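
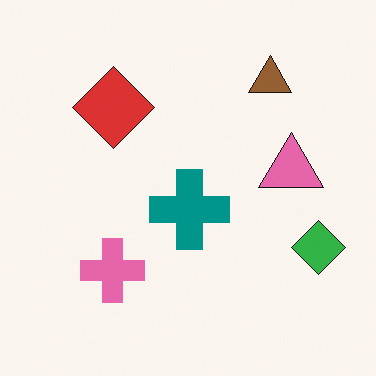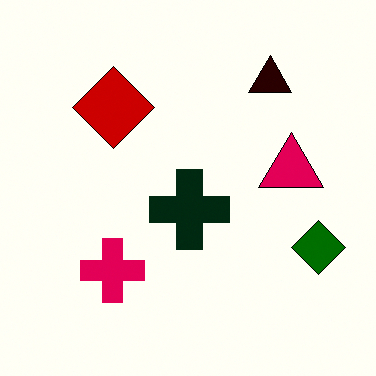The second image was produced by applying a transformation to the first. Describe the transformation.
This is the original image given much higher contrast.

Tones are pushed away from mid-grey across the whole image — a global contrast change.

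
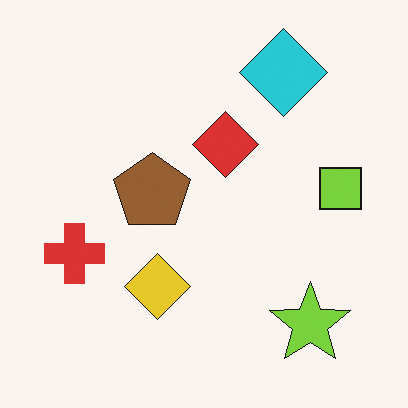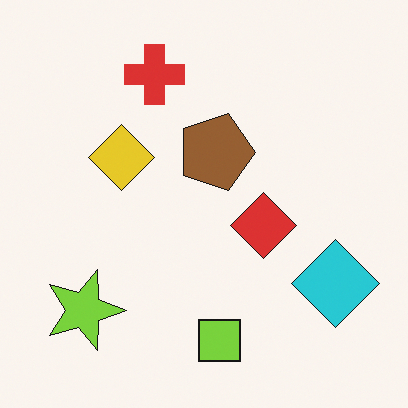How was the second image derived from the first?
Rotated 90° clockwise.

The lime star sits in the bottom-right of the first image and the bottom-left of the second — consistent with a whole-image 90° clockwise rotation.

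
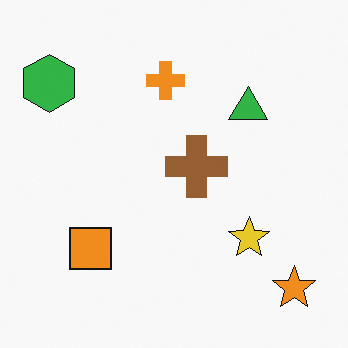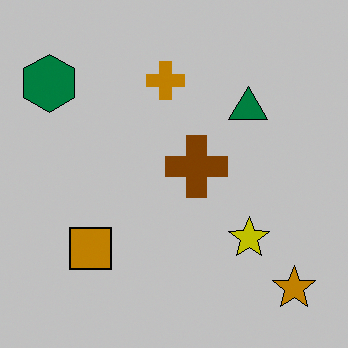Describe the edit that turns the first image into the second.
This is the original image aggressively posterized.

Each flat color has snapped to a coarser quantized level — most visibly, the near-white background has dropped to a flat grey.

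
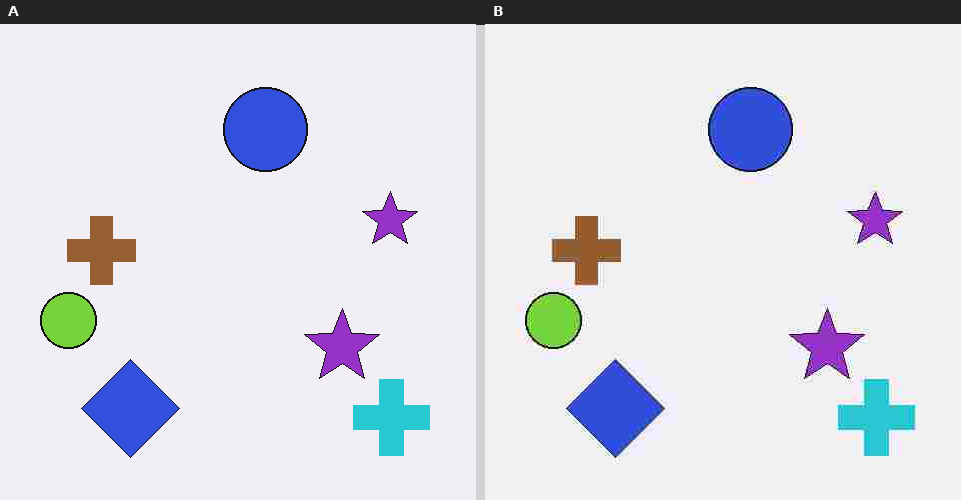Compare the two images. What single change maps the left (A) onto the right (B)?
The transformation is: degraded with heavy JPEG compression.

Blocky 8×8 compression artifacts appear around shape edges and the flat background shows ringing — characteristic JPEG degradation.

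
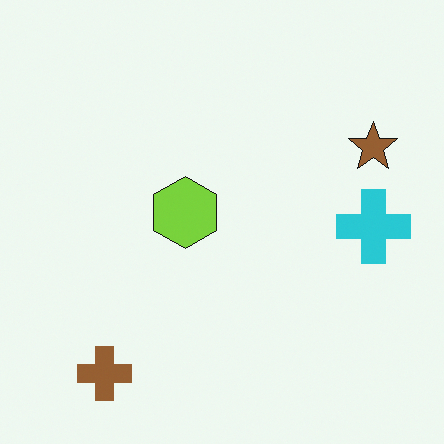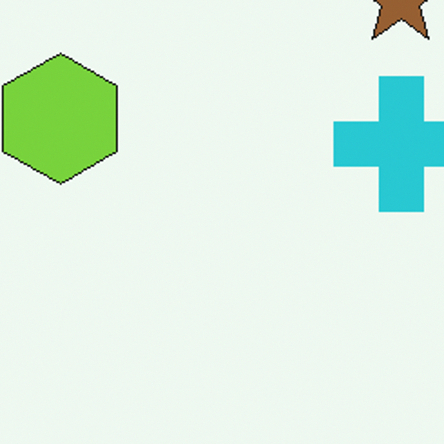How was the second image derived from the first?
The transformation is: cropped tightly and scaled back up.

The visible shapes are larger and the field of view is narrower; shapes near the original edges may be partly or wholly outside the frame — a crop-and-rescale.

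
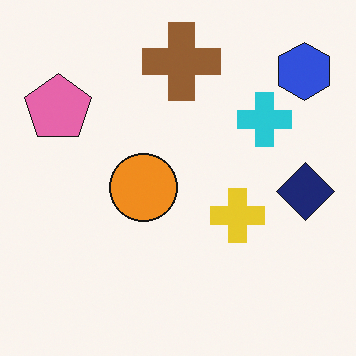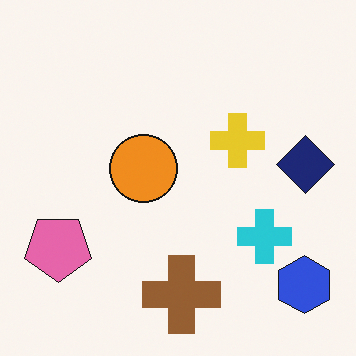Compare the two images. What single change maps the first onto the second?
Flipped vertically (top ↔ bottom).

The brown cross is in the top of the first image and the bottom of the second — shapes on opposite sides of the horizontal midline have swapped in a mirror flip.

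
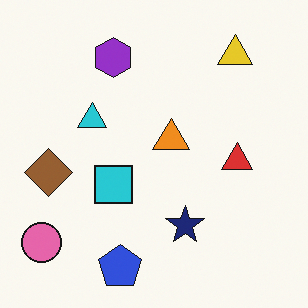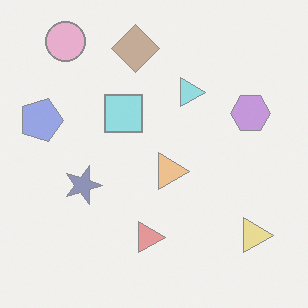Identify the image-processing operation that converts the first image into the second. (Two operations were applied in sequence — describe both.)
The transformation is: washed out (contrast reduced), then rotated 90° clockwise.

Tones are pushed toward mid-grey across the whole image — a global contrast change. The pink circle sits in the bottom-left of the first image and the top-left of the second — consistent with a whole-image 90° clockwise rotation.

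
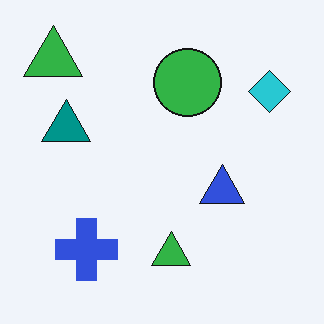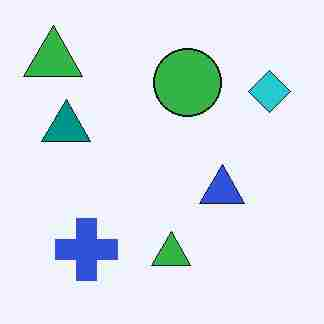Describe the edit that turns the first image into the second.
The transformation is: heavily JPEG-compressed with obvious blocking artifacts.

Blocky 8×8 compression artifacts appear around shape edges and the flat background shows ringing — characteristic JPEG degradation.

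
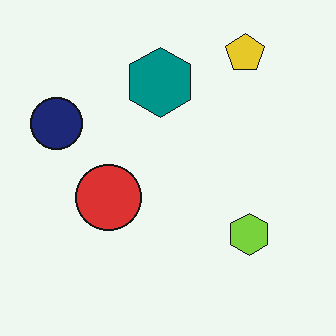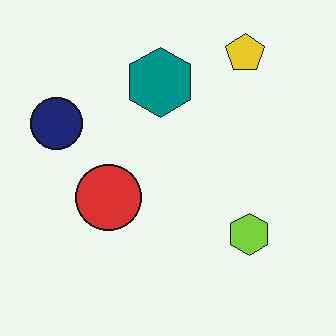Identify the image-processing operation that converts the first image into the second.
Given moderate JPEG compression.

Blocky 8×8 compression artifacts appear around shape edges and the flat background shows ringing — characteristic JPEG degradation.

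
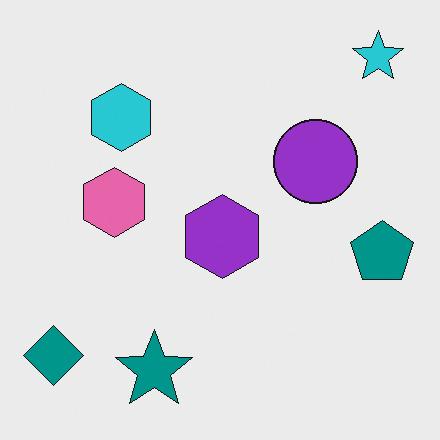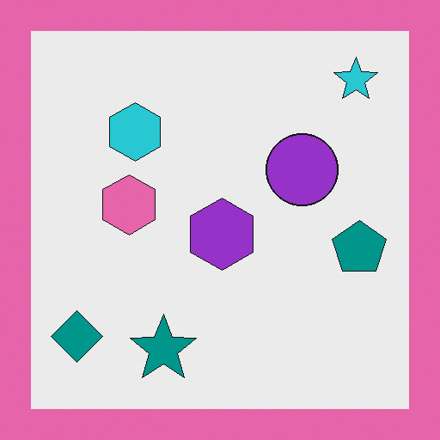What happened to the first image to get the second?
The image was framed with a pink border.

A solid pink frame runs around the edge of the second image, with the content slightly shrunk inside it.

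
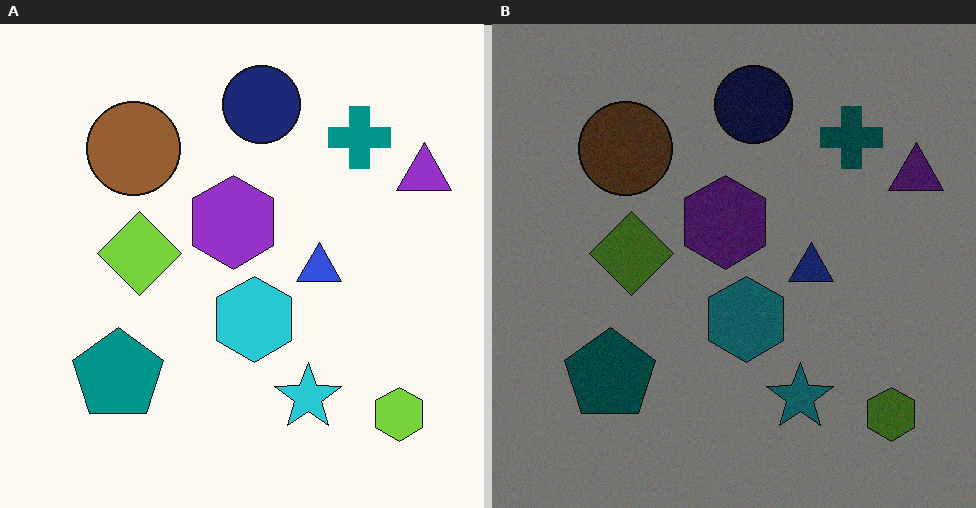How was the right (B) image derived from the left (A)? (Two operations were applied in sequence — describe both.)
Degraded with moderate additive noise, then noticeably darkened.

Random speckle covers the whole image, including the flat background. Every pixel — background and shapes alike — is uniformly darkened.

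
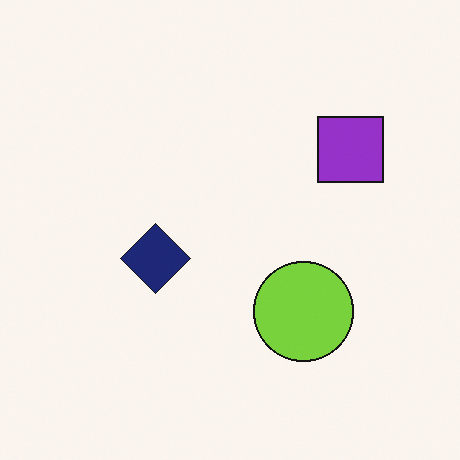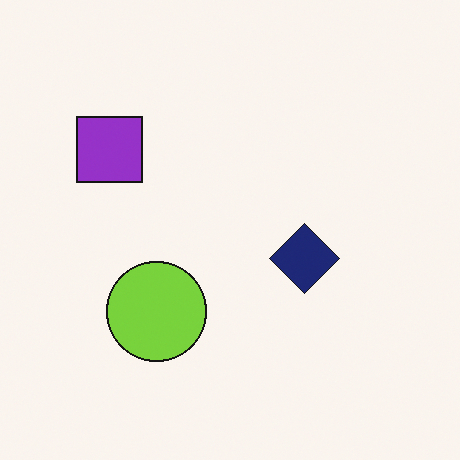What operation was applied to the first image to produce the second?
It was flipped horizontally (left ↔ right).

The purple square is in the top-right of the first image and the top-left of the second — shapes on opposite sides of the vertical midline have swapped in a mirror flip.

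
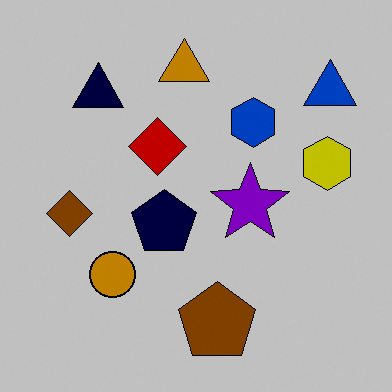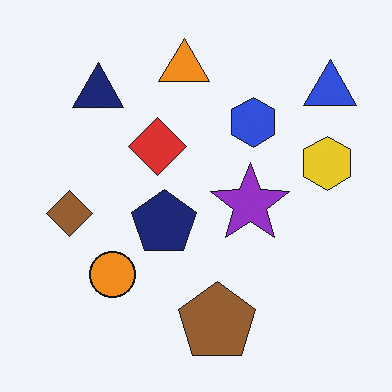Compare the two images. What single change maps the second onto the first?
This is the original image heavily posterized to just a handful of flat colors.

Each flat color has snapped to a coarser quantized level — most visibly, the near-white background has dropped to a flat grey.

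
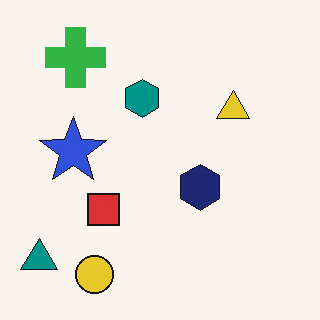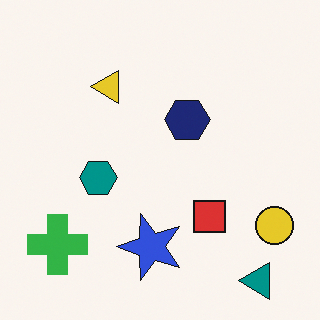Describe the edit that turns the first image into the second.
The transformation is: rotated 90° counter-clockwise.

The teal triangle sits in the bottom-left of the first image and the bottom-right of the second — consistent with a whole-image 90° counter-clockwise rotation.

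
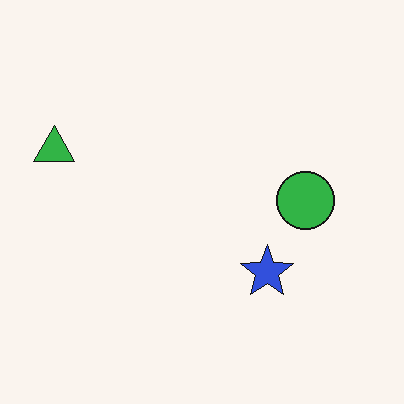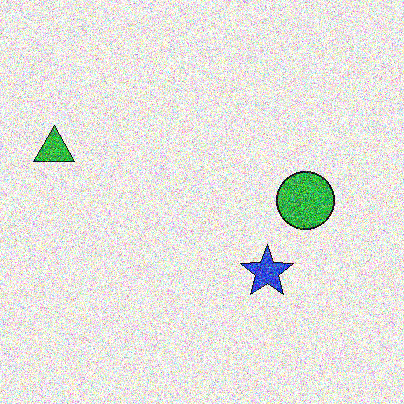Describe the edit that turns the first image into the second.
Degraded with heavy additive noise.

Random speckle covers the whole image, including the flat background.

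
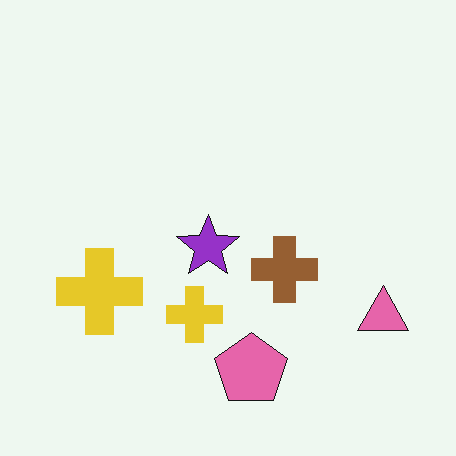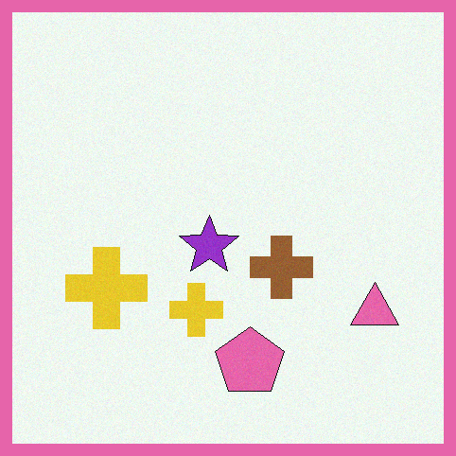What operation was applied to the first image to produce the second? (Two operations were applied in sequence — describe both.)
The image was degraded with light additive noise, then framed with a pink border.

Random speckle covers the whole image, including the flat background. A solid pink frame runs around the edge of the second image, with the content slightly shrunk inside it.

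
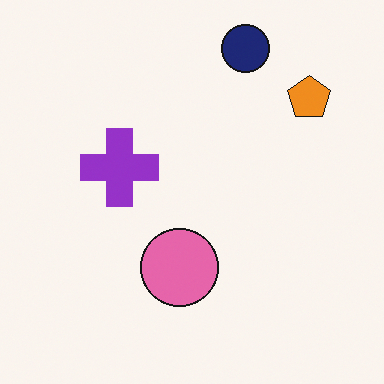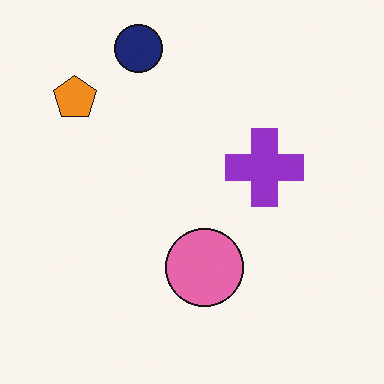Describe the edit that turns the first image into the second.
The transformation is: flipped horizontally (left ↔ right).

The orange pentagon is in the top-right of the first image and the top-left of the second — shapes on opposite sides of the vertical midline have swapped in a mirror flip.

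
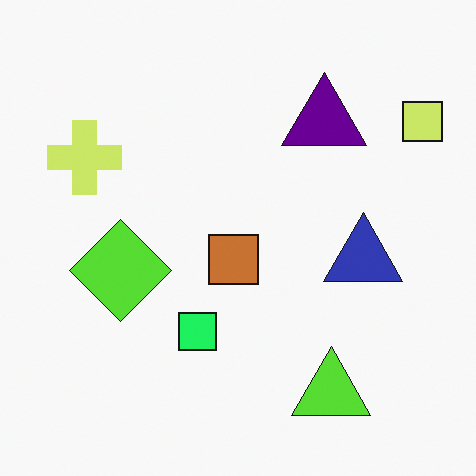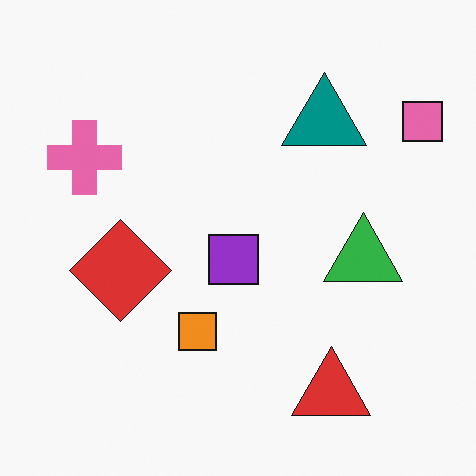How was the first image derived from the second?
This is the original image hue-shifted by a moderate amount.

Every shape's color has rotated by the same amount around the hue wheel — a uniform hue shift.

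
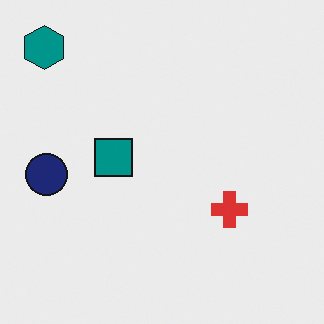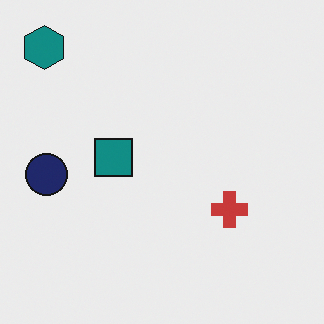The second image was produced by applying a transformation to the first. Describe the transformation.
Slightly desaturated.

All colors are more muted and greyish — a global saturation change.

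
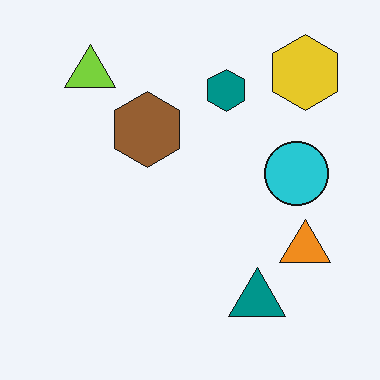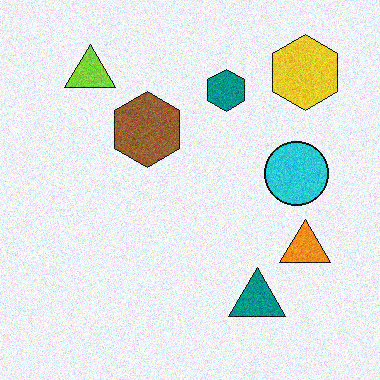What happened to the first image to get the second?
The image was degraded with visible gaussian noise.

Random speckle covers the whole image, including the flat background.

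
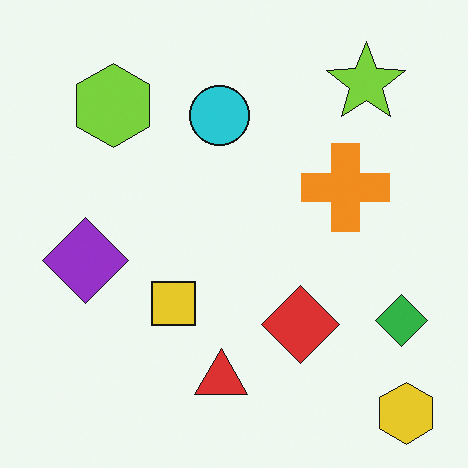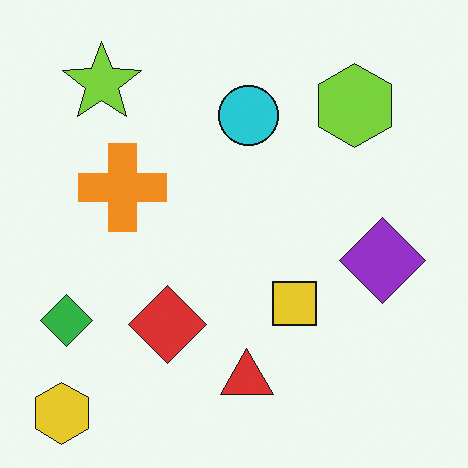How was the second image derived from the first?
Flipped horizontally (left ↔ right).

The yellow hexagon is in the bottom-right of the first image and the bottom-left of the second — shapes on opposite sides of the vertical midline have swapped in a mirror flip.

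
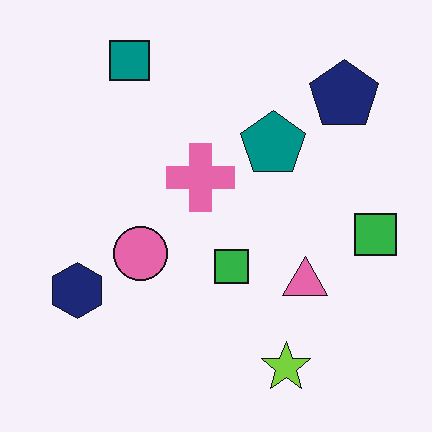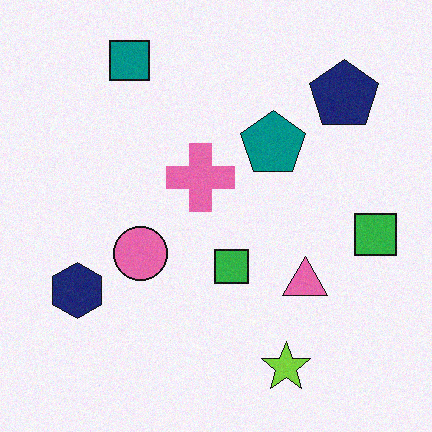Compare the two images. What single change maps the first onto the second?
This is the original image degraded with a light layer of grain.

Random speckle covers the whole image, including the flat background.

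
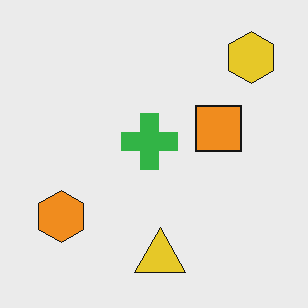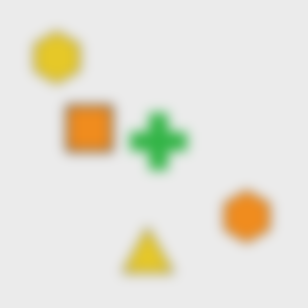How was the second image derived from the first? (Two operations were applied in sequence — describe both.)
The transformation is: flipped horizontally (left ↔ right), then heavily blurred.

The yellow hexagon is in the top-right of the first image and the top-left of the second — shapes on opposite sides of the vertical midline have swapped in a mirror flip. Shape edges and outlines are uniformly softened across the whole image.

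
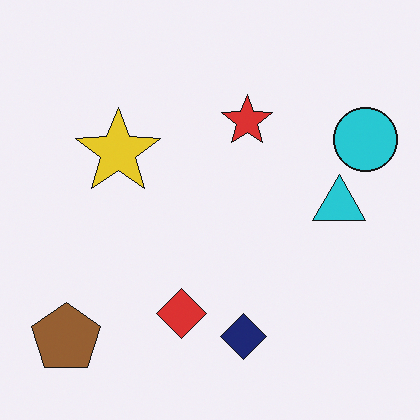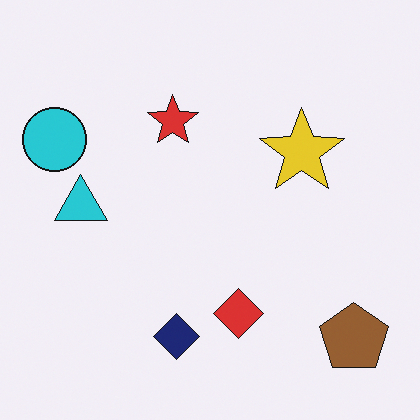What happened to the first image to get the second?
This is the original image flipped horizontally (left ↔ right).

The cyan circle is in the top-right of the first image and the top-left of the second — shapes on opposite sides of the vertical midline have swapped in a mirror flip.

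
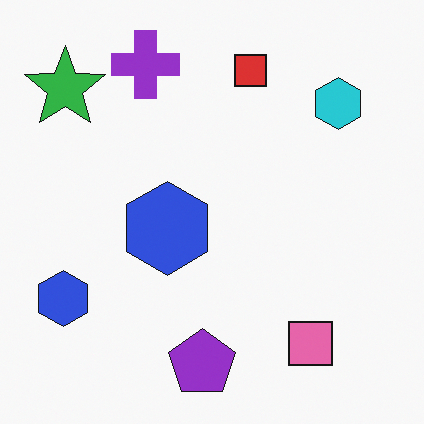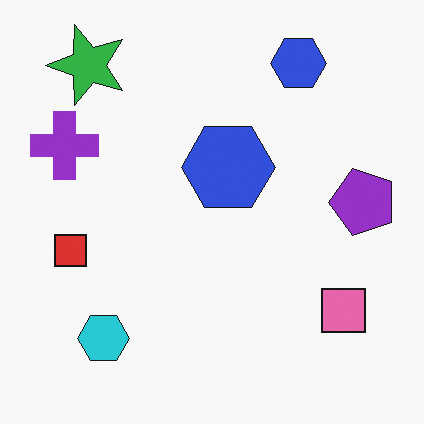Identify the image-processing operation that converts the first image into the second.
The image was transposed (reflected across the top-left ↔ bottom-right diagonal).

Shapes have swapped their row and column positions — what was in the top-right is now in the bottom-left — a diagonal reflection.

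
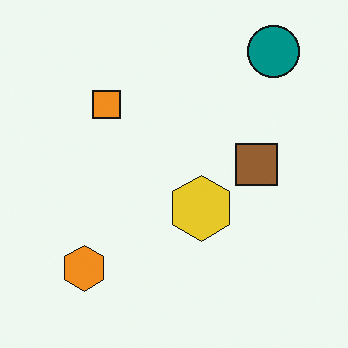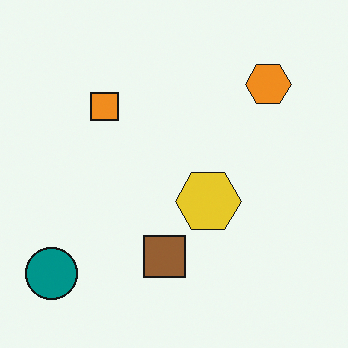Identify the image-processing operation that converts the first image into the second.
It was transposed (reflected across the top-left ↔ bottom-right diagonal).

Shapes have swapped their row and column positions — what was in the top-right is now in the bottom-left — a diagonal reflection.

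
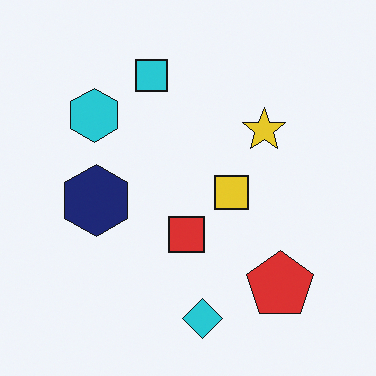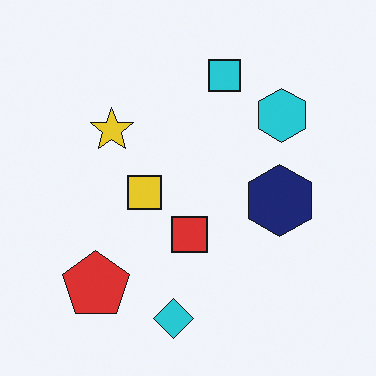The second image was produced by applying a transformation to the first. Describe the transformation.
This is the original image flipped horizontally (left ↔ right).

The cyan hexagon is in the top-left of the first image and the top-right of the second — shapes on opposite sides of the vertical midline have swapped in a mirror flip.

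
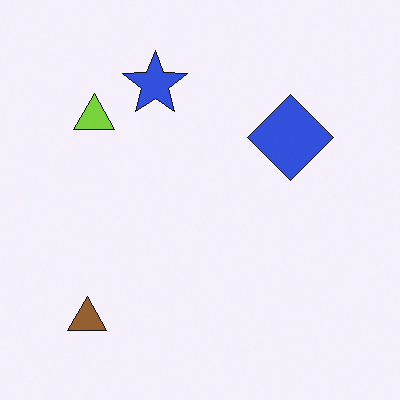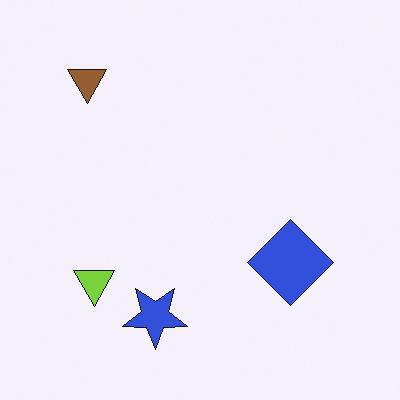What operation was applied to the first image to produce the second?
It was flipped vertically (top ↔ bottom).

The brown triangle is in the bottom-left of the first image and the top-left of the second — shapes on opposite sides of the horizontal midline have swapped in a mirror flip.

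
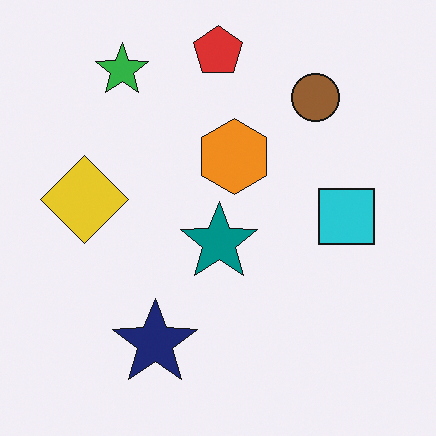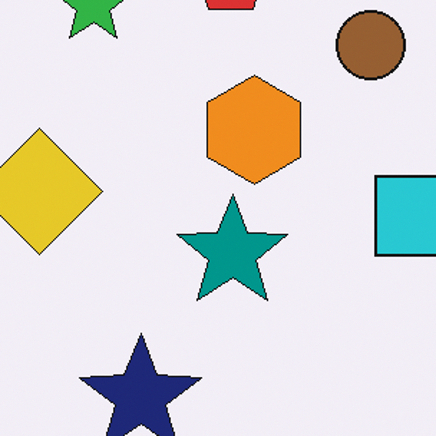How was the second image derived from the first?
It was cropped slightly and scaled back up.

The visible shapes are larger and the field of view is narrower; shapes near the original edges may be partly or wholly outside the frame — a crop-and-rescale.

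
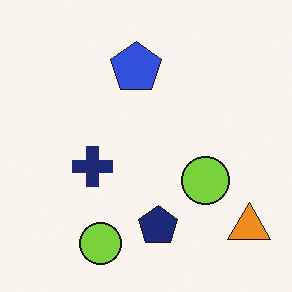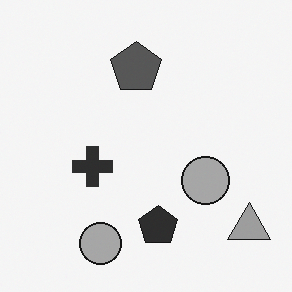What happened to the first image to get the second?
The transformation is: converted to grayscale.

All color is removed — every shape is now a shade of grey.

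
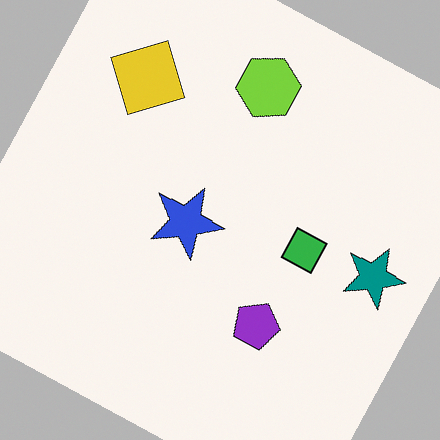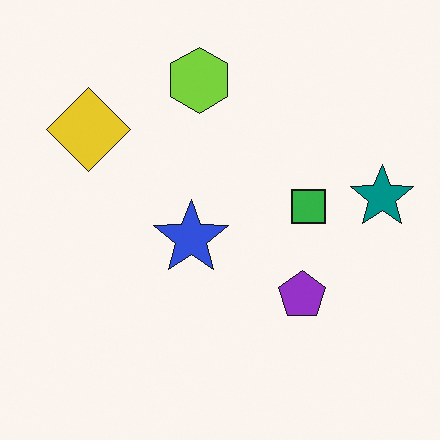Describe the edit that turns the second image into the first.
The first image is the second rotated clockwise by a clearly visible amount.

Every shape is tilted by the same angle and the image corners show triangular fill wedges — a whole-image rotation by a non-right angle.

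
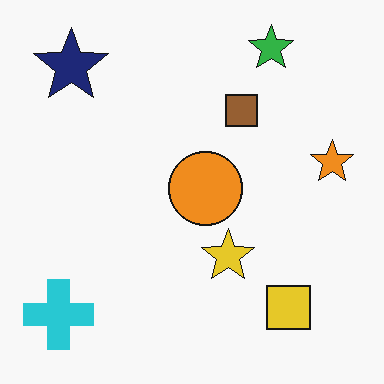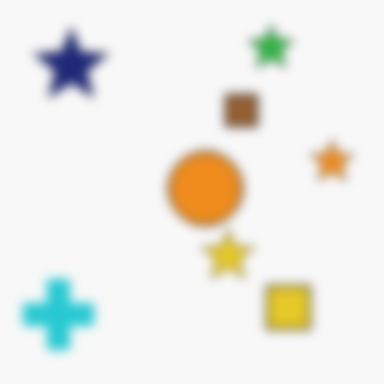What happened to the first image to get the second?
The second image is the first strongly gaussian-blurred.

Shape edges and outlines are uniformly softened across the whole image.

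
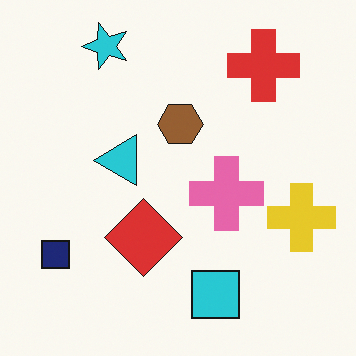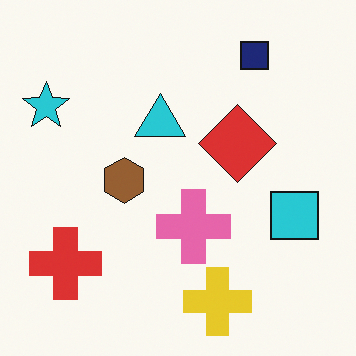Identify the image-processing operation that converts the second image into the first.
The transformation is: transposed (reflected across the top-left ↔ bottom-right diagonal).

Shapes have swapped their row and column positions — what was in the top-right is now in the bottom-left — a diagonal reflection.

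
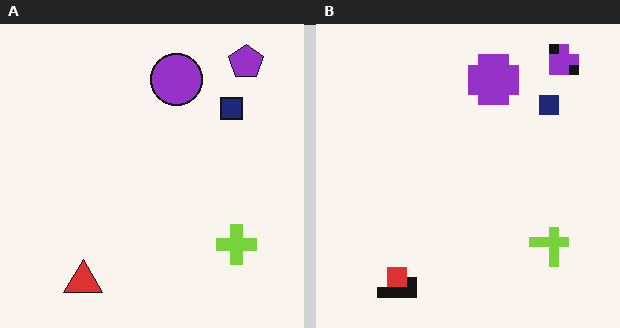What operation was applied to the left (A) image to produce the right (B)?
Heavily pixelated into large blocks.

Shapes are reduced to large square blocks; fine edges and outlines are lost — a downscale-then-upscale (mosaic) effect.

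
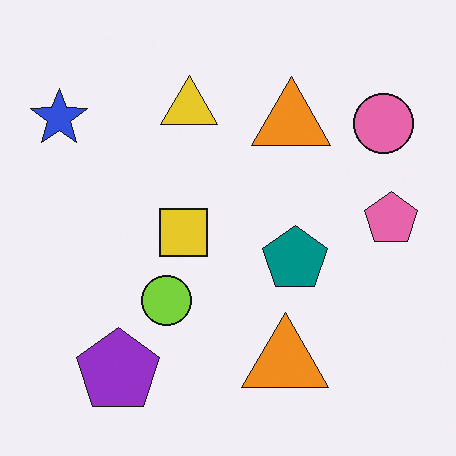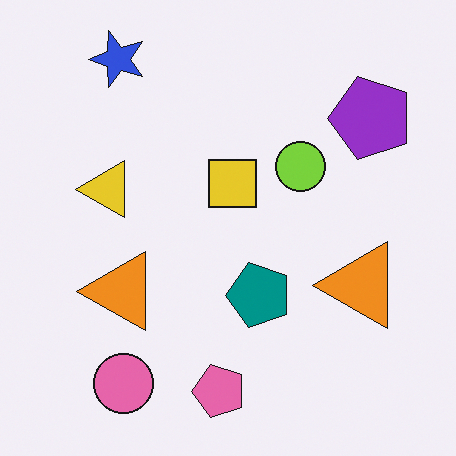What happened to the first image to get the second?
Transposed (reflected across the top-left ↔ bottom-right diagonal).

Shapes have swapped their row and column positions — what was in the top-right is now in the bottom-left — a diagonal reflection.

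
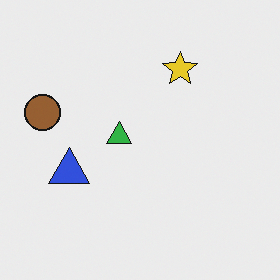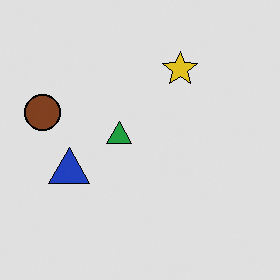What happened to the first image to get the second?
The second image is the first moderately posterized.

Each flat color has snapped to a coarser quantized level — most visibly, the near-white background has dropped to a flat grey.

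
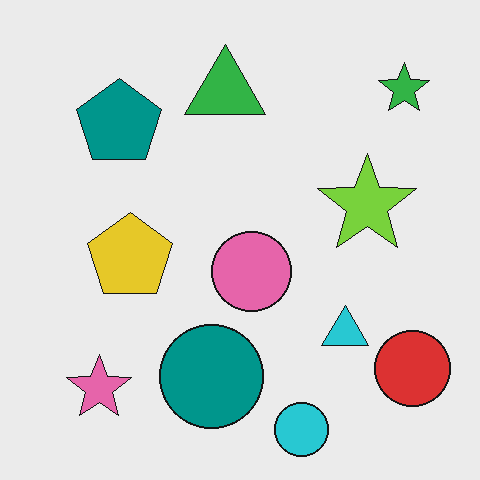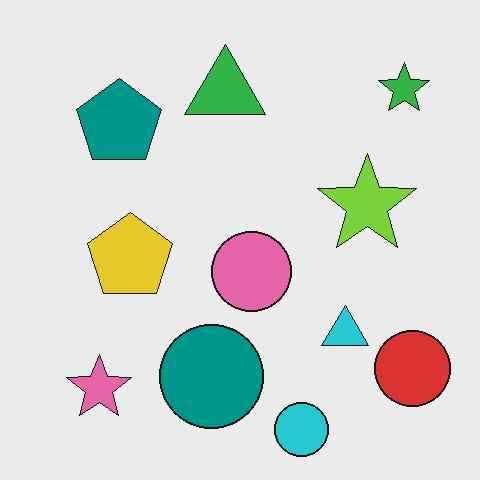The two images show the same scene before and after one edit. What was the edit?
The image was JPEG-compressed with visible artifacts.

Blocky 8×8 compression artifacts appear around shape edges and the flat background shows ringing — characteristic JPEG degradation.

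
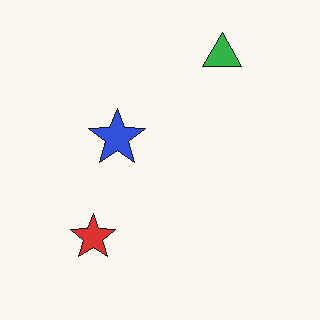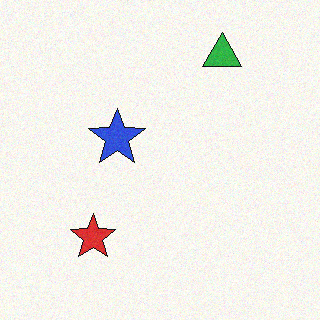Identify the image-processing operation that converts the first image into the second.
The second image is the first degraded with a light layer of grain.

Random speckle covers the whole image, including the flat background.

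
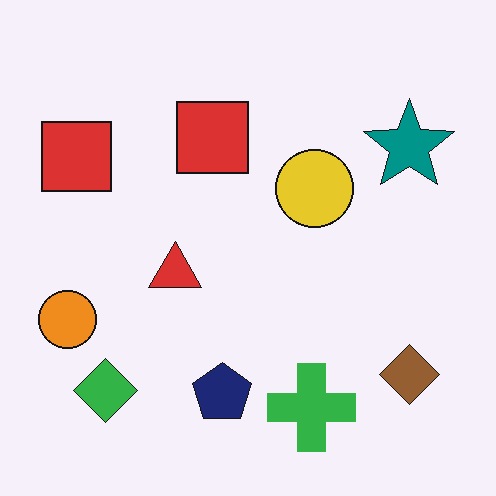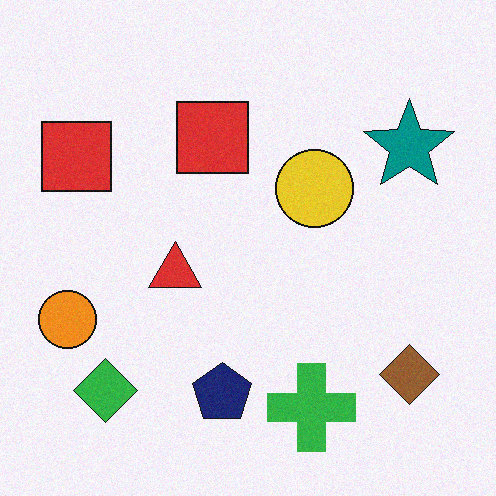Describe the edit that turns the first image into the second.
The image was degraded with a light layer of grain.

Random speckle covers the whole image, including the flat background.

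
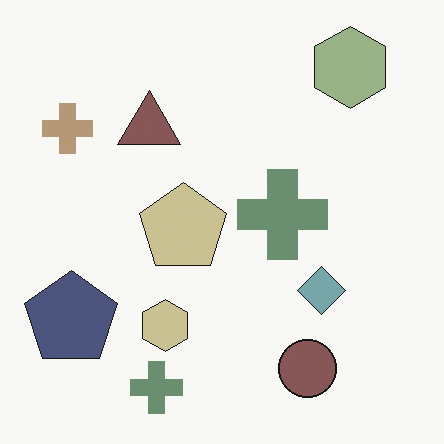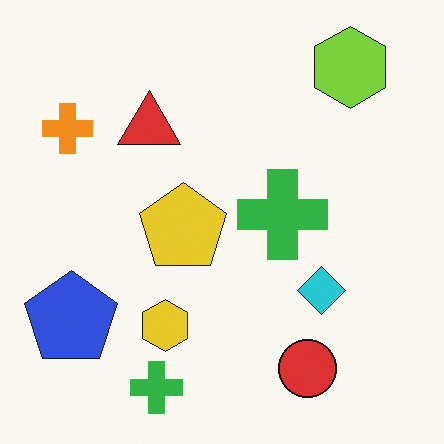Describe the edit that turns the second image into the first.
The first image is the second made much more muted (saturation change).

All colors are more muted and greyish — a global saturation change.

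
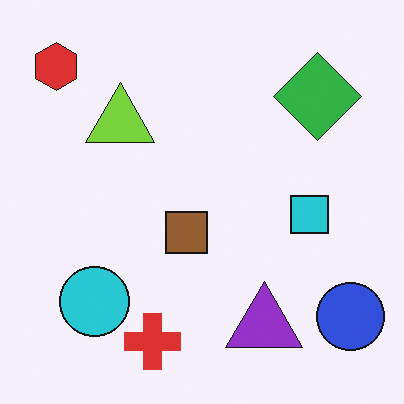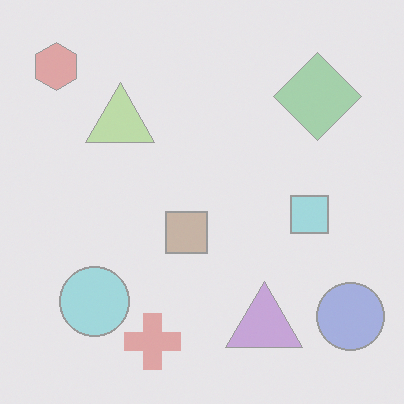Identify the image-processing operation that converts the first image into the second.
It was washed out (contrast reduced).

Tones are pushed toward mid-grey across the whole image — a global contrast change.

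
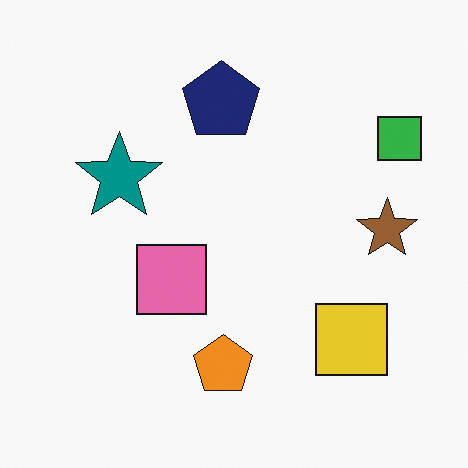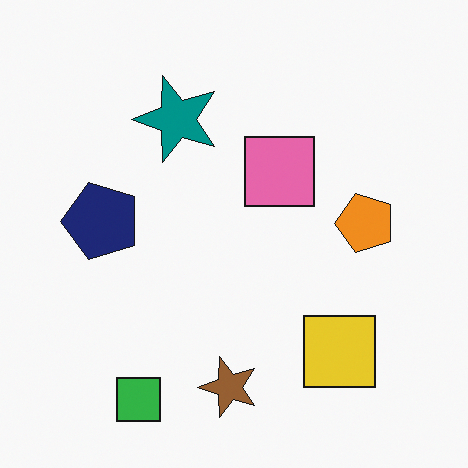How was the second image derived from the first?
It was transposed (reflected across the top-left ↔ bottom-right diagonal).

Shapes have swapped their row and column positions — what was in the top-right is now in the bottom-left — a diagonal reflection.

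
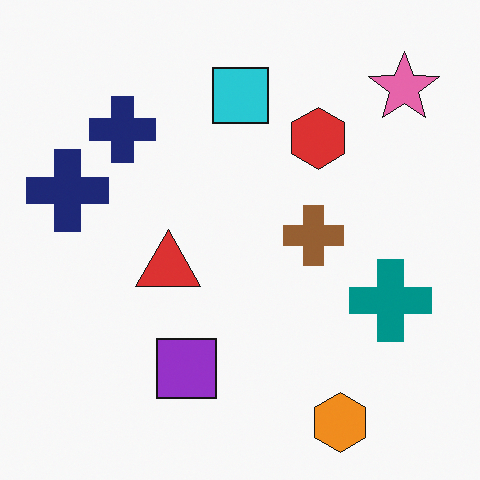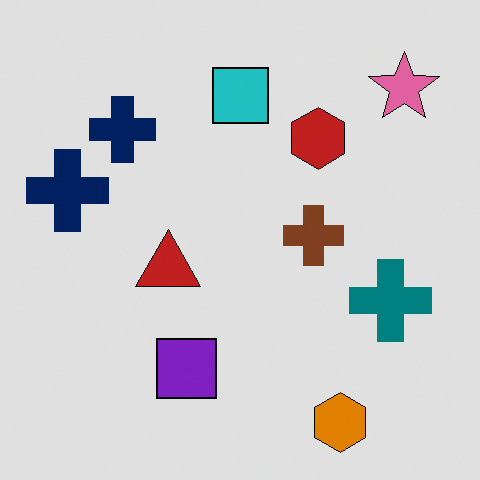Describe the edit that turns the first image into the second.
This is the original image posterized to a reduced palette.

Each flat color has snapped to a coarser quantized level — most visibly, the near-white background has dropped to a flat grey.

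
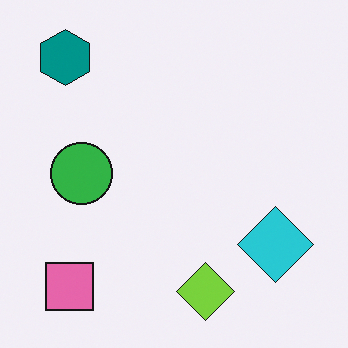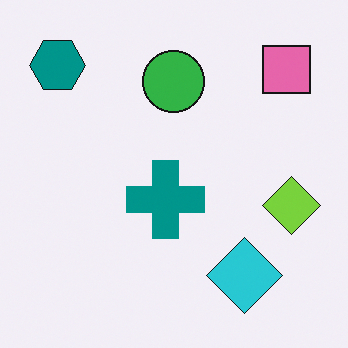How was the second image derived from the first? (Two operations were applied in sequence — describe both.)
Transposed (reflected across the top-left ↔ bottom-right diagonal), then overlaid with an additional teal cross.

Shapes have swapped their row and column positions — what was in the top-right is now in the bottom-left — a diagonal reflection. A teal cross appears in the second image that is absent from the first.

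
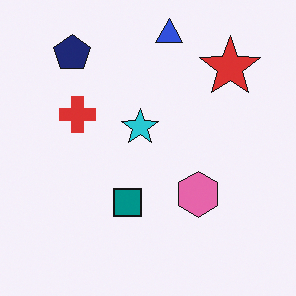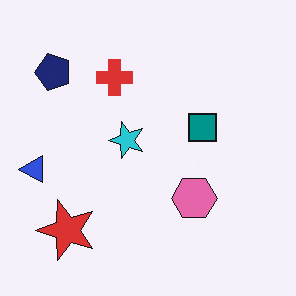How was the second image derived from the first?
The image was transposed (reflected across the top-left ↔ bottom-right diagonal).

Shapes have swapped their row and column positions — what was in the top-right is now in the bottom-left — a diagonal reflection.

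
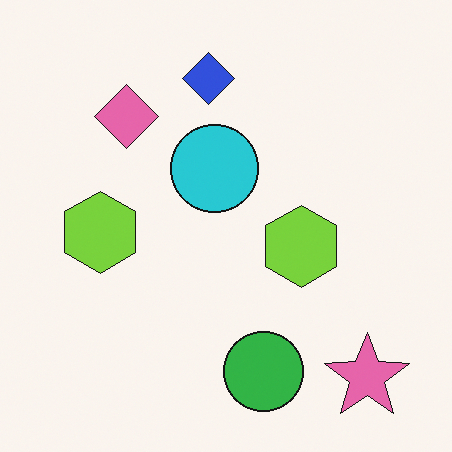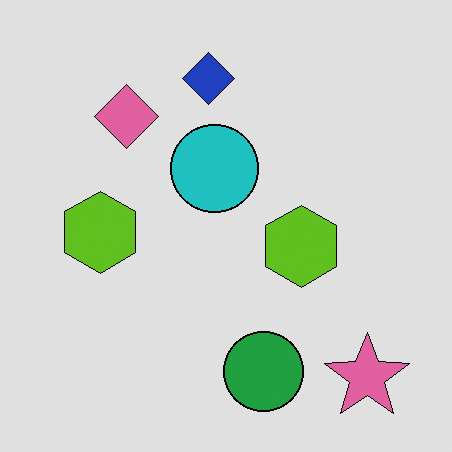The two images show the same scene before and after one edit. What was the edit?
The image was posterized to a reduced palette.

Each flat color has snapped to a coarser quantized level — most visibly, the near-white background has dropped to a flat grey.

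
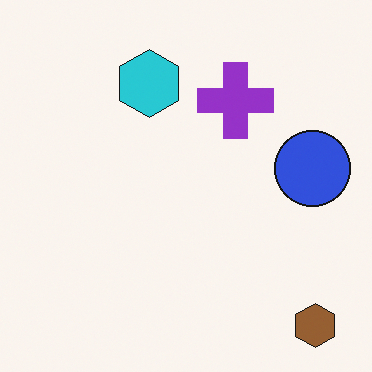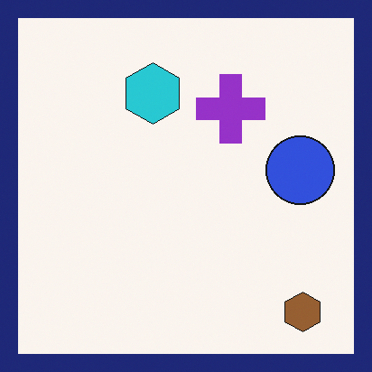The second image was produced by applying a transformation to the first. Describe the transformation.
It was framed with a navy border.

A solid navy frame runs around the edge of the second image, with the content slightly shrunk inside it.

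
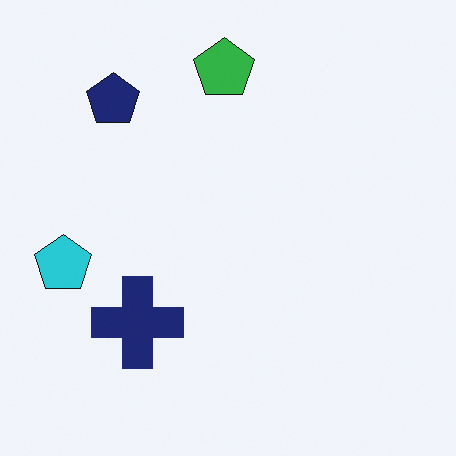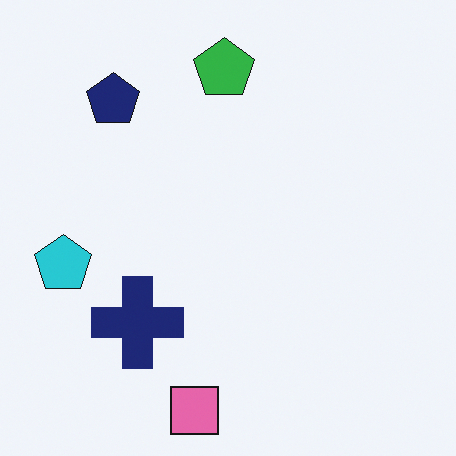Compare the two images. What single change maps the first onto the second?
The second image is the first overlaid with an additional pink square.

A pink square appears in the second image that is absent from the first.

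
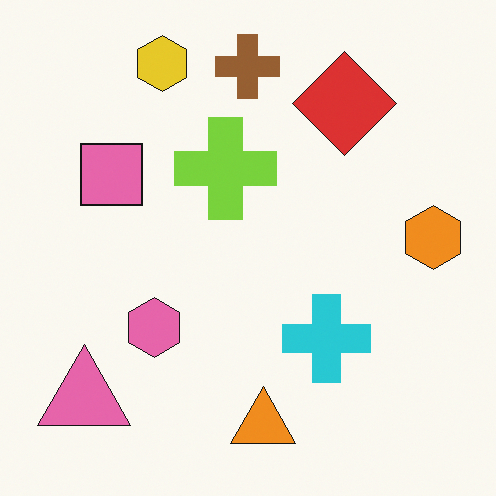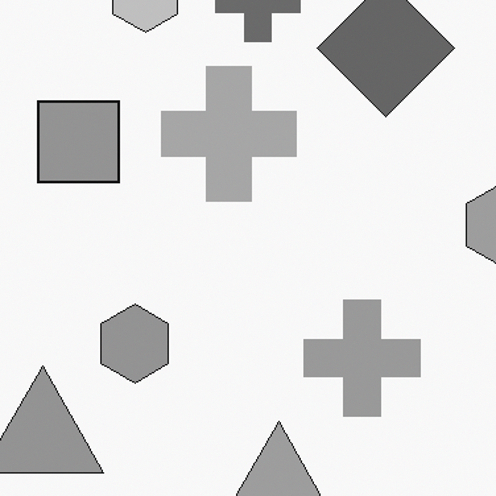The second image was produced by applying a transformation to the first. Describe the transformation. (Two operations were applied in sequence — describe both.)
The transformation is: converted to grayscale, then cropped to a modestly smaller region and rescaled.

All color is removed — every shape is now a shade of grey. The visible shapes are larger and the field of view is narrower; shapes near the original edges may be partly or wholly outside the frame — a crop-and-rescale.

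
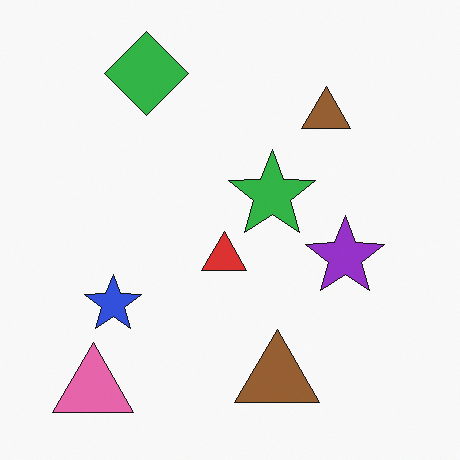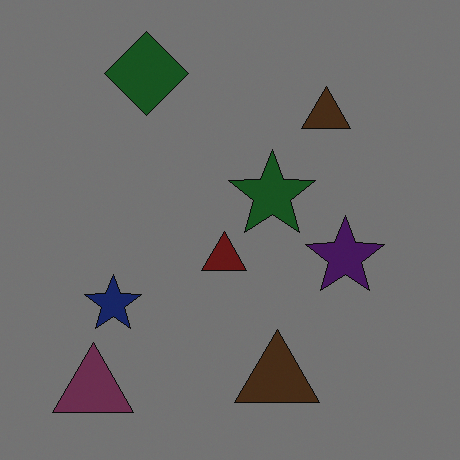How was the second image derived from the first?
The transformation is: darkened a lot.

Every pixel — background and shapes alike — is uniformly darkened.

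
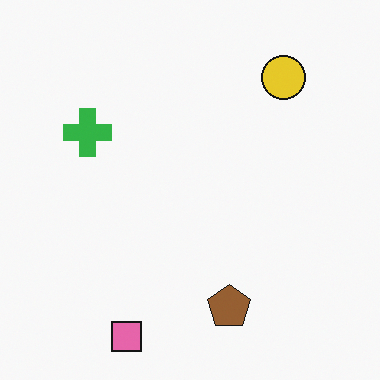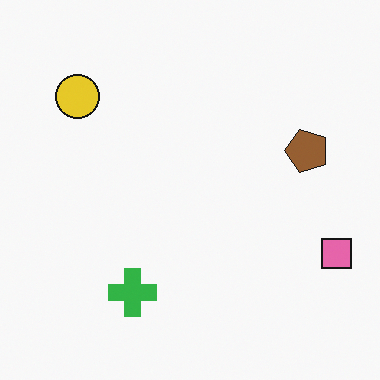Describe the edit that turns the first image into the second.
Rotated 90° counter-clockwise.

The pink square sits in the bottom-left of the first image and the right of the second — consistent with a whole-image 90° counter-clockwise rotation.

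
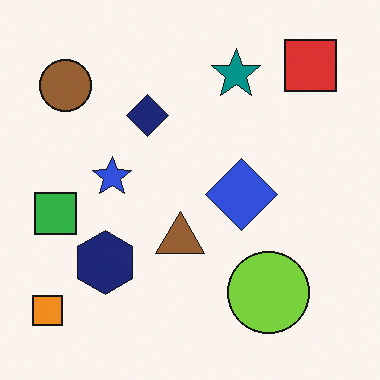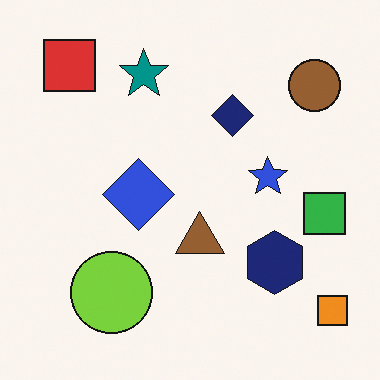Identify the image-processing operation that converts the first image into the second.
This is the original image flipped horizontally (left ↔ right).

The orange square is in the bottom-left of the first image and the bottom-right of the second — shapes on opposite sides of the vertical midline have swapped in a mirror flip.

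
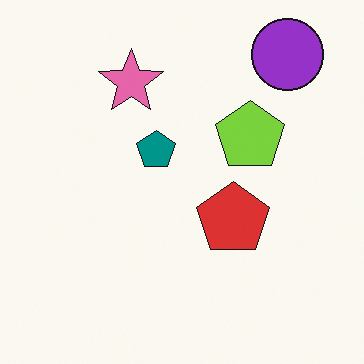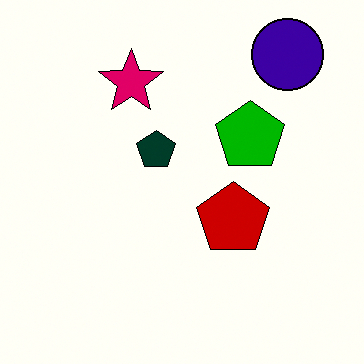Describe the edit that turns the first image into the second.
It was boosted in contrast.

Tones are pushed away from mid-grey across the whole image — a global contrast change.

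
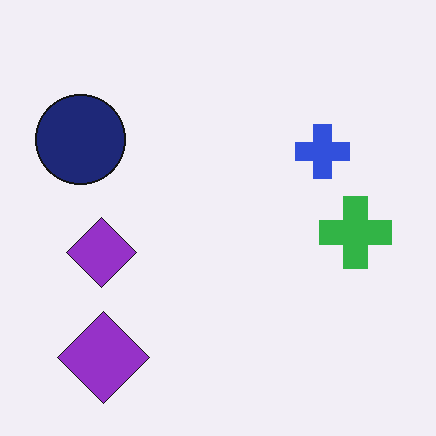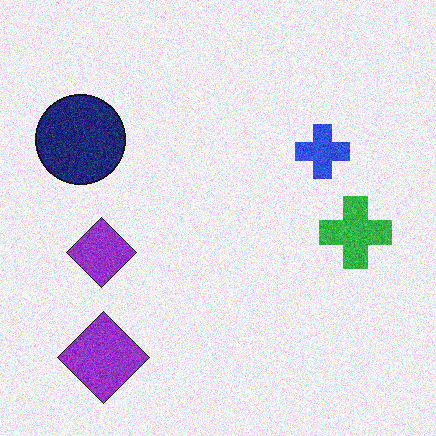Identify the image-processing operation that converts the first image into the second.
Degraded with moderate additive noise.

Random speckle covers the whole image, including the flat background.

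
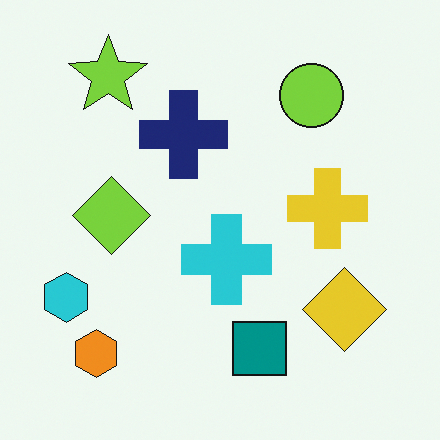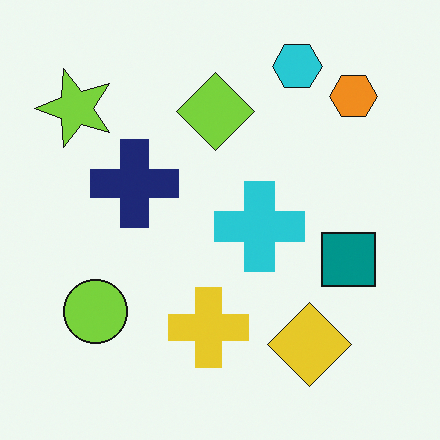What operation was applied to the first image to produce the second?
Transposed (reflected across the top-left ↔ bottom-right diagonal).

Shapes have swapped their row and column positions — what was in the top-right is now in the bottom-left — a diagonal reflection.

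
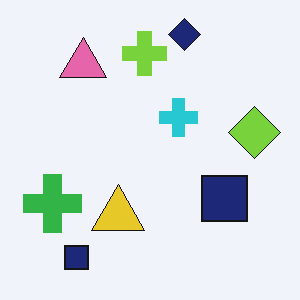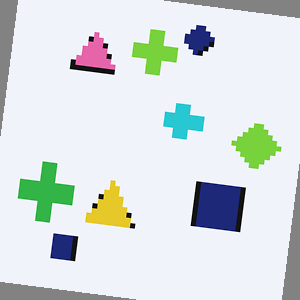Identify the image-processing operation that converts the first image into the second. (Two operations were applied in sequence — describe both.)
The image was mildly pixelated, then rotated clockwise by a slight angle.

Shapes are reduced to large square blocks; fine edges and outlines are lost — a downscale-then-upscale (mosaic) effect. Every shape is tilted by the same angle and the image corners show triangular fill wedges — a whole-image rotation by a non-right angle.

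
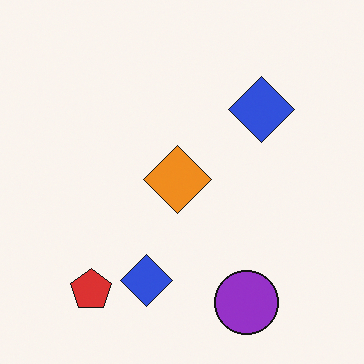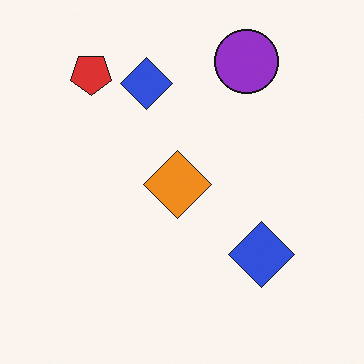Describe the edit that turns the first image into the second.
It was flipped vertically (top ↔ bottom).

The purple circle is in the bottom-right of the first image and the top-right of the second — shapes on opposite sides of the horizontal midline have swapped in a mirror flip.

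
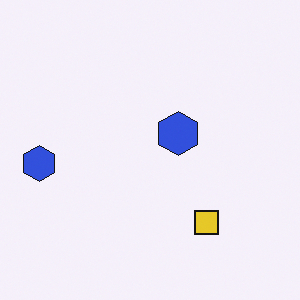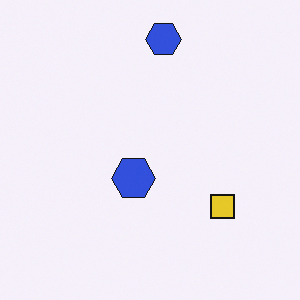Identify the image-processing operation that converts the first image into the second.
Transposed (reflected across the top-left ↔ bottom-right diagonal).

Shapes have swapped their row and column positions — what was in the top-right is now in the bottom-left — a diagonal reflection.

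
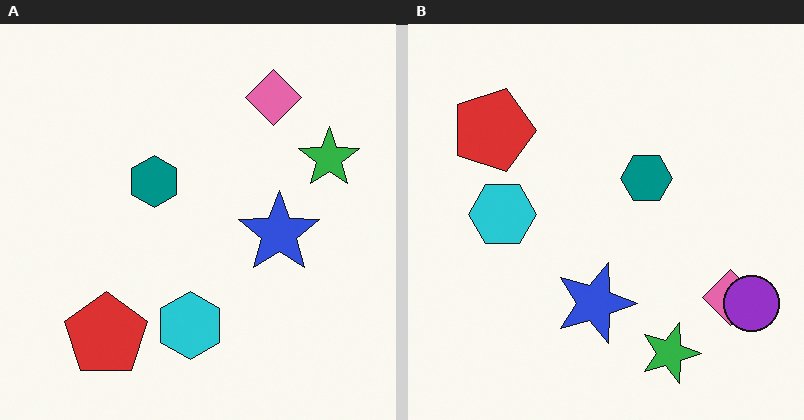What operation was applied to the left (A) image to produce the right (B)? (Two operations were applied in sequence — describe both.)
It was rotated 90° clockwise, then overlaid with an additional purple circle.

The green star sits in the right of the left (A) image and the bottom of the right (B) — consistent with a whole-image 90° clockwise rotation. A purple circle appears in the right (B) image that is absent from the left (A).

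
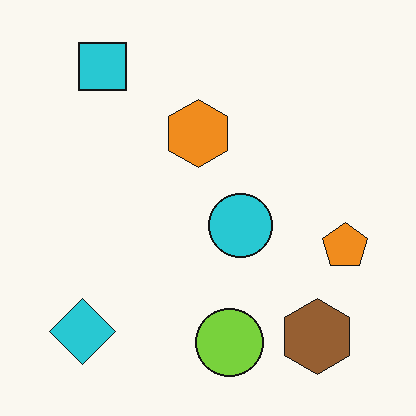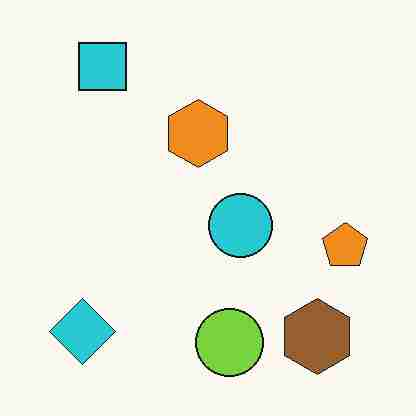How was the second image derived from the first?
It was degraded with heavy JPEG compression.

Blocky 8×8 compression artifacts appear around shape edges and the flat background shows ringing — characteristic JPEG degradation.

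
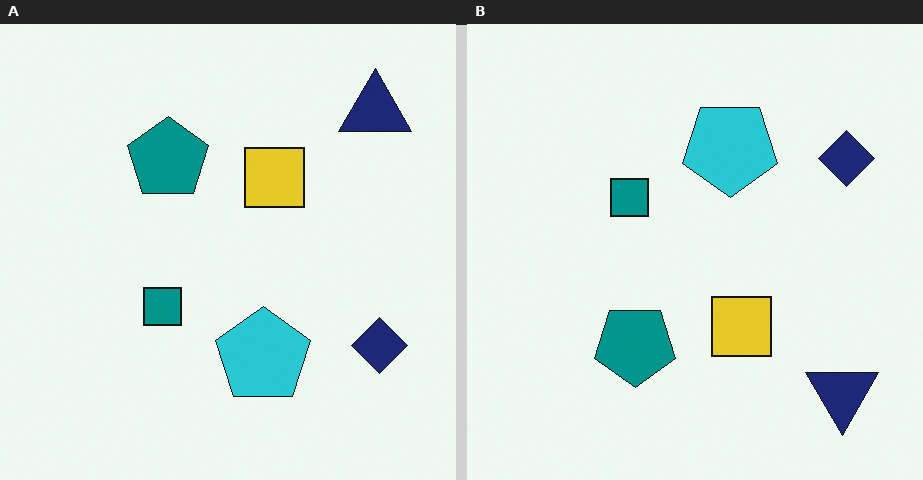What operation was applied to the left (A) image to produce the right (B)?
The right (B) image is the left (A) flipped vertically (top ↔ bottom).

The navy triangle is in the top-right of the left (A) image and the bottom-right of the right (B) — shapes on opposite sides of the horizontal midline have swapped in a mirror flip.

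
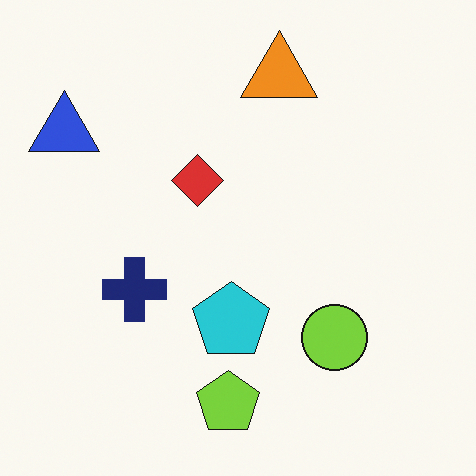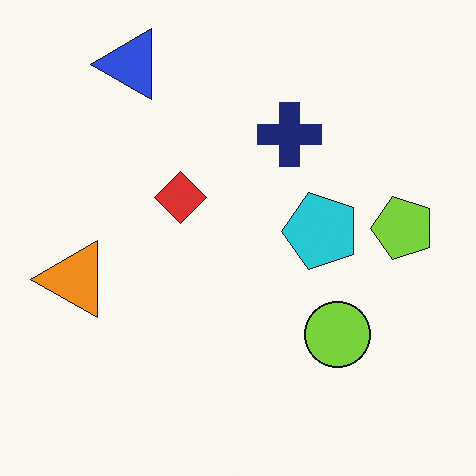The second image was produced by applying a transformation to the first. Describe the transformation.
Transposed (reflected across the top-left ↔ bottom-right diagonal).

Shapes have swapped their row and column positions — what was in the top-right is now in the bottom-left — a diagonal reflection.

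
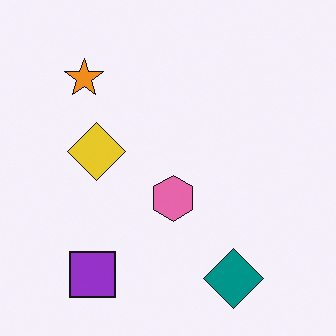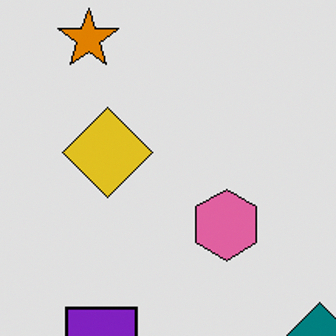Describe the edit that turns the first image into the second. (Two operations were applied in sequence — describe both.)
This is the original image moderately posterized, then cropped to a modestly smaller region and rescaled.

Each flat color has snapped to a coarser quantized level — most visibly, the near-white background has dropped to a flat grey. The visible shapes are larger and the field of view is narrower; shapes near the original edges may be partly or wholly outside the frame — a crop-and-rescale.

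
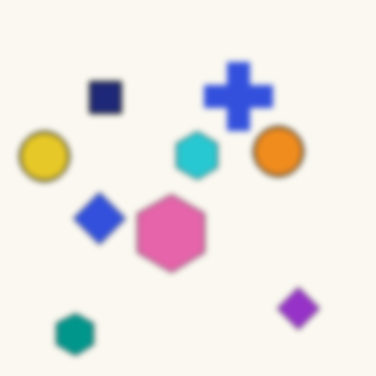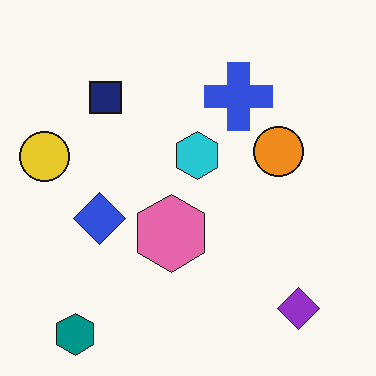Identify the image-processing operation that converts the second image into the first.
The first image is the second noticeably gaussian-blurred.

Shape edges and outlines are uniformly softened across the whole image.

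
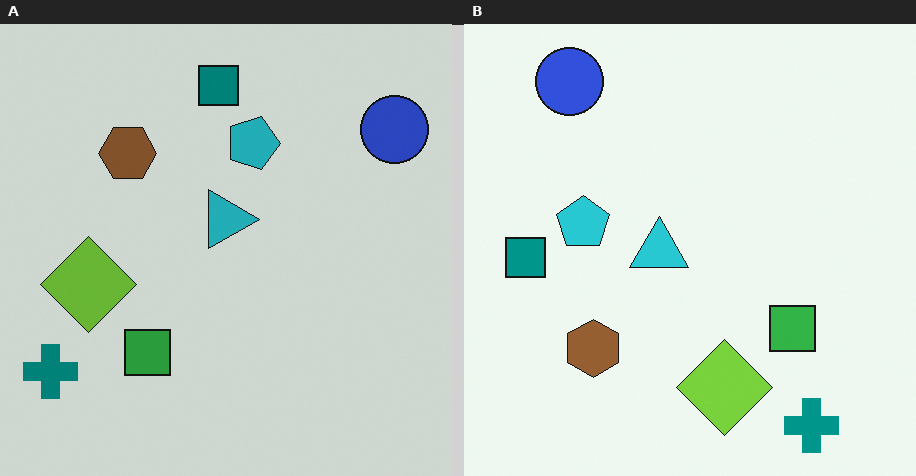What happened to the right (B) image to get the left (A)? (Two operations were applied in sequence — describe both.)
The image was rotated 90° clockwise, then slightly darkened.

The teal cross sits in the bottom-right of the right (B) image and the bottom-left of the left (A) — consistent with a whole-image 90° clockwise rotation. Every pixel — background and shapes alike — is uniformly darkened.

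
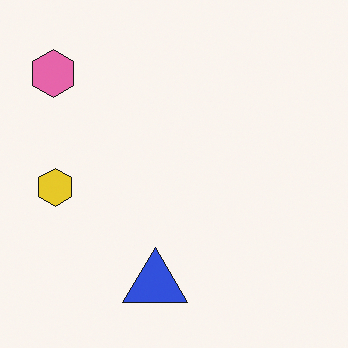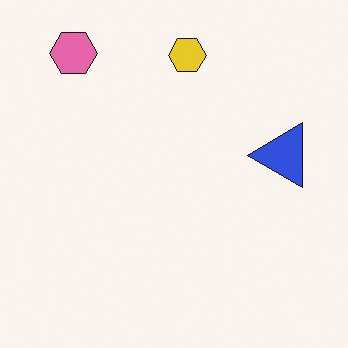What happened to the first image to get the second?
The transformation is: transposed (reflected across the top-left ↔ bottom-right diagonal).

Shapes have swapped their row and column positions — what was in the top-right is now in the bottom-left — a diagonal reflection.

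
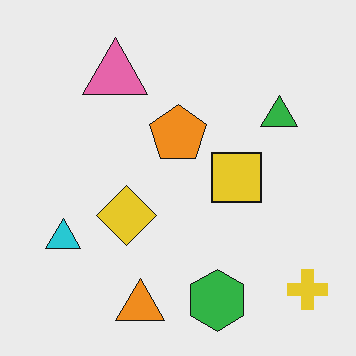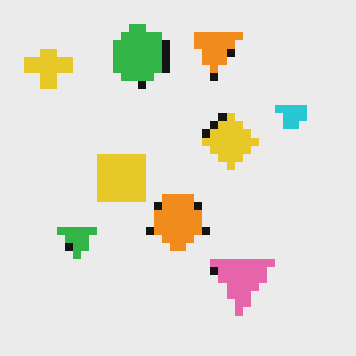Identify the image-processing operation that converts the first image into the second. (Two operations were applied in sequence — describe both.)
The transformation is: rotated 180°, then moderately pixelated.

The yellow cross sits in the bottom-right of the first image and the top-left of the second — consistent with a whole-image 180° rotation. Shapes are reduced to large square blocks; fine edges and outlines are lost — a downscale-then-upscale (mosaic) effect.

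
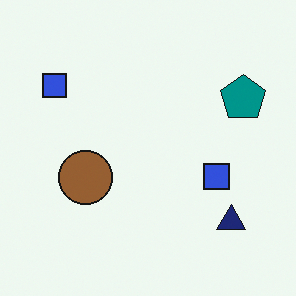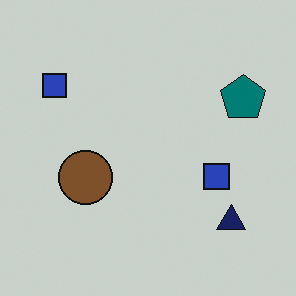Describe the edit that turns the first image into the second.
The transformation is: darkened a little.

Every pixel — background and shapes alike — is uniformly darkened.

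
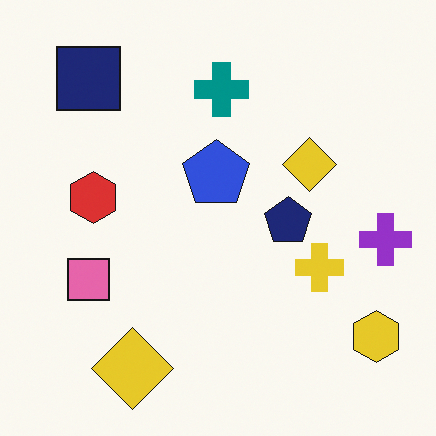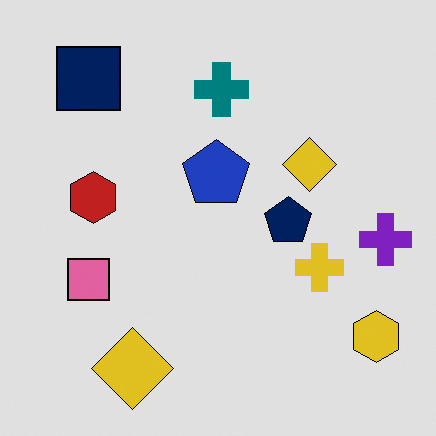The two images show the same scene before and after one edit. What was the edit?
Posterized to a reduced palette.

Each flat color has snapped to a coarser quantized level — most visibly, the near-white background has dropped to a flat grey.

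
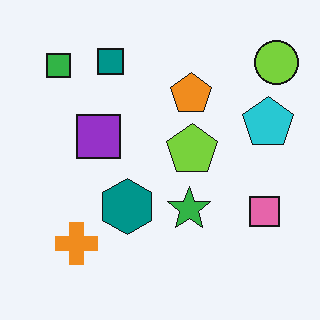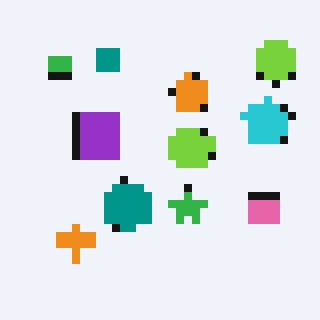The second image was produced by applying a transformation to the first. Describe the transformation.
Moderately pixelated.

Shapes are reduced to large square blocks; fine edges and outlines are lost — a downscale-then-upscale (mosaic) effect.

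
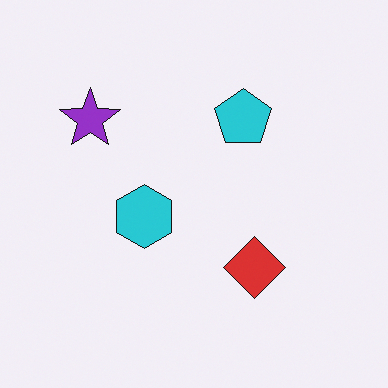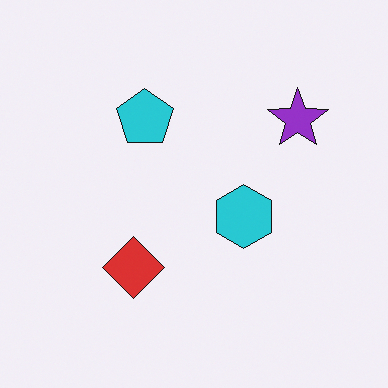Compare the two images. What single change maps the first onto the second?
It was flipped horizontally (left ↔ right).

The purple star is in the top-left of the first image and the top-right of the second — shapes on opposite sides of the vertical midline have swapped in a mirror flip.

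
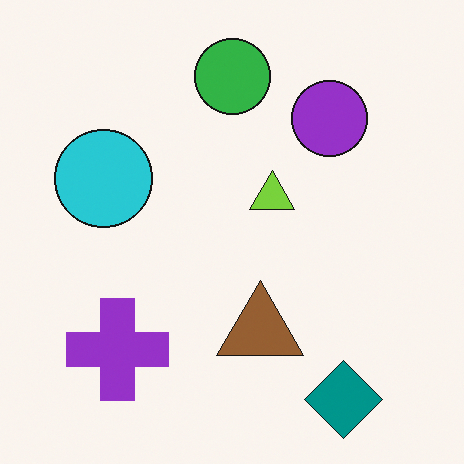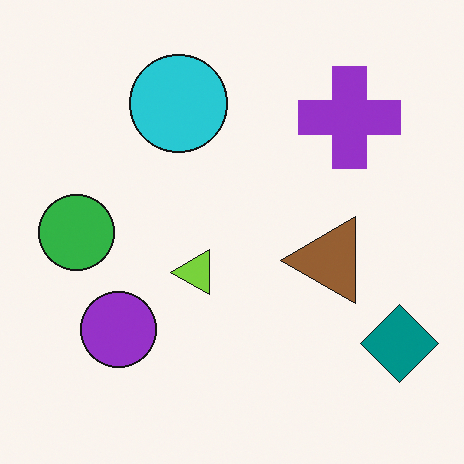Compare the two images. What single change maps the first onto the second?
This is the original image transposed (reflected across the top-left ↔ bottom-right diagonal).

Shapes have swapped their row and column positions — what was in the top-right is now in the bottom-left — a diagonal reflection.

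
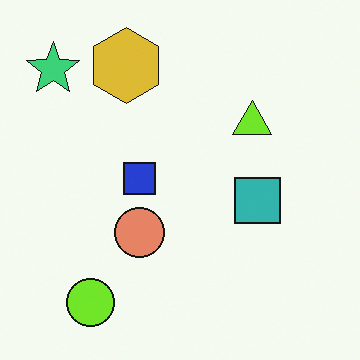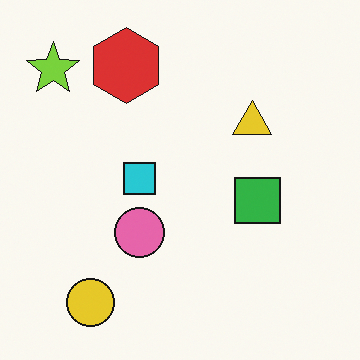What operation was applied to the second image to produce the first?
It was hue-shifted by a small amount.

Every shape's color has rotated by the same amount around the hue wheel — a uniform hue shift.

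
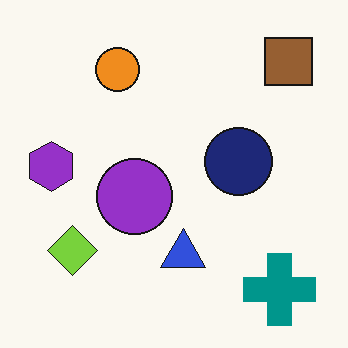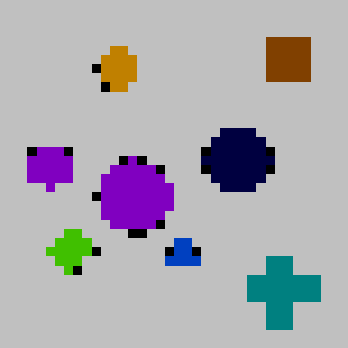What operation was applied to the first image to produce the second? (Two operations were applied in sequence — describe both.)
This is the original image aggressively posterized, then heavily pixelated into large blocks.

Each flat color has snapped to a coarser quantized level — most visibly, the near-white background has dropped to a flat grey. Shapes are reduced to large square blocks; fine edges and outlines are lost — a downscale-then-upscale (mosaic) effect.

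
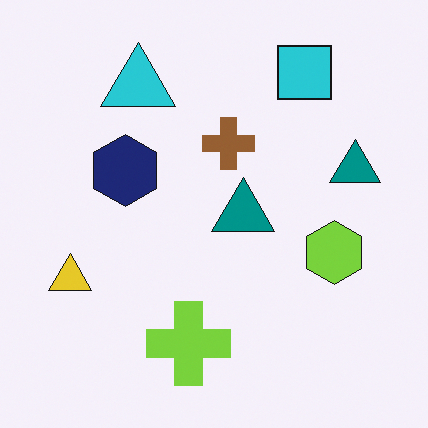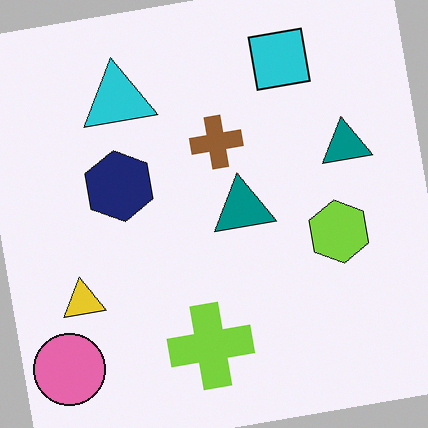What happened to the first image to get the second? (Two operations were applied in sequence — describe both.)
The image was rotated counter-clockwise by a slight angle, then overlaid with an additional pink circle.

Every shape is tilted by the same angle and the image corners show triangular fill wedges — a whole-image rotation by a non-right angle. A pink circle appears in the second image that is absent from the first.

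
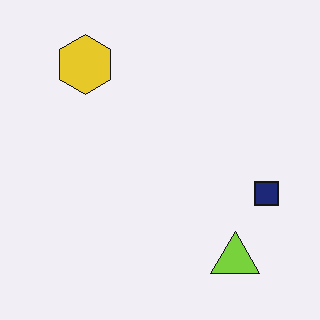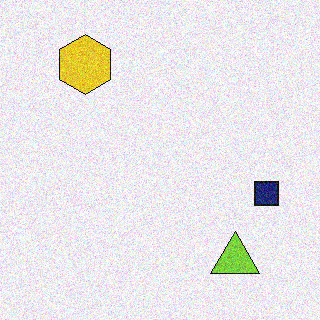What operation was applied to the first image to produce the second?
This is the original image degraded with moderate additive noise.

Random speckle covers the whole image, including the flat background.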